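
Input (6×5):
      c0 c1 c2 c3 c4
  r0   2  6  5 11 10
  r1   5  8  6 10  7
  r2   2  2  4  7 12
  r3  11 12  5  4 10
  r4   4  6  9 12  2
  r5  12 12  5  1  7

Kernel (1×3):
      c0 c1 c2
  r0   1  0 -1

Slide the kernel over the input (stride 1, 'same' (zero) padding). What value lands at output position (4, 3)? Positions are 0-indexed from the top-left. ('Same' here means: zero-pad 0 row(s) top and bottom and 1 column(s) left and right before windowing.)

7

The receptive field on the zero-padded input at this output position is [9 12 2]. Elementwise product with the kernel and sum: 9·1 + 2·-1.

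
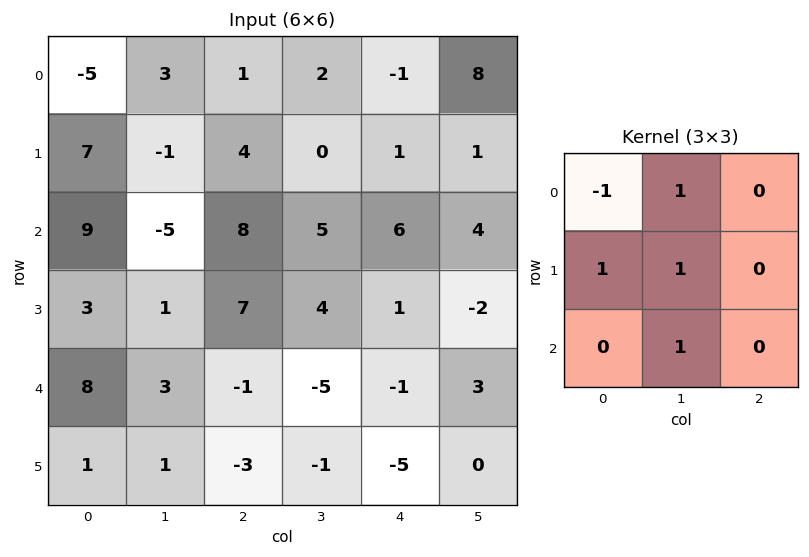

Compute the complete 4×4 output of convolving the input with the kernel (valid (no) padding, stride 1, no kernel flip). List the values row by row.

9 9 10 4
-3 15 13 13
-7 20 3 5
10 5 -10 -14

Output[0,0]: The receptive field on the input at this output position is [-5 3 1 / 7 -1 4 / 9 -5 8]. Elementwise product with the kernel and sum: -5·-1 + 3·1 + 7·1 + -1·1 + -5·1.
Output[0,1]: The receptive field on the input at this output position is [3 1 2 / -1 4 0 / -5 8 5]. Elementwise product with the kernel and sum: 3·-1 + 1·1 + -1·1 + 4·1 + 8·1.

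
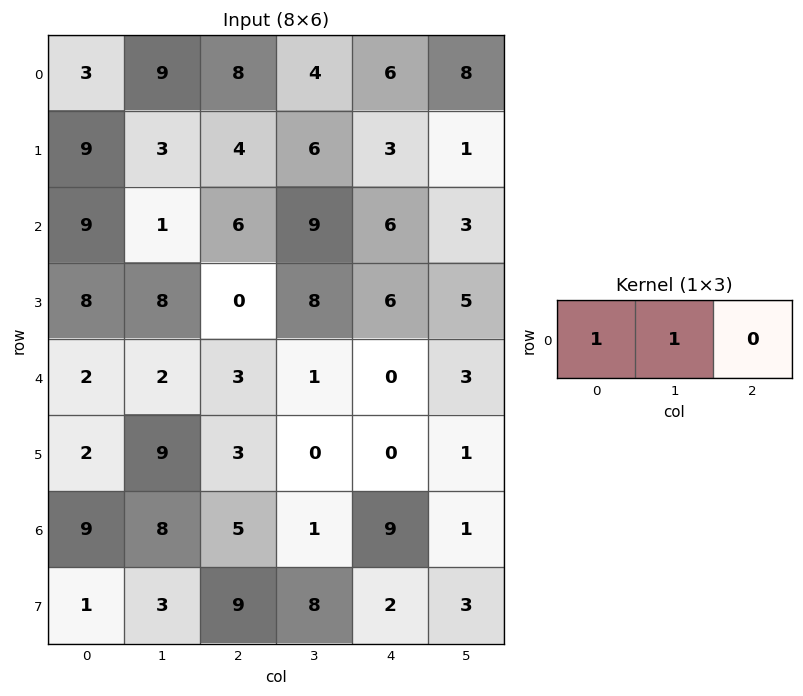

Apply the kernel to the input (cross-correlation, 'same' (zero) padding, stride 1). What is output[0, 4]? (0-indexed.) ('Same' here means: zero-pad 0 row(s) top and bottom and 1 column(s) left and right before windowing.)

The receptive field on the zero-padded input at this output position is [4 6 8]. Elementwise product with the kernel and sum: 4·1 + 6·1.

10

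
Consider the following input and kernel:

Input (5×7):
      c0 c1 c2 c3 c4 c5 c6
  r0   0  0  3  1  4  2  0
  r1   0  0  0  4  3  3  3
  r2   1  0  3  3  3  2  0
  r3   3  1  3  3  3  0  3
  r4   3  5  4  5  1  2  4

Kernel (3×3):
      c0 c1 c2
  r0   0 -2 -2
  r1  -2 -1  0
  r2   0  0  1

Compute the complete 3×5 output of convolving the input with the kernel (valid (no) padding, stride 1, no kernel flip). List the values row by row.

Output[0,0]: The receptive field on the input at this output position is [0 0 3 / 0 0 0 / 1 0 3]. Elementwise product with the kernel and sum: 0·-2 + 3·-2 + 0·-2 + 0·-1 + 3·1.
Output[0,1]: The receptive field on the input at this output position is [0 3 1 / 0 0 4 / 0 3 3]. Elementwise product with the kernel and sum: 3·-2 + 1·-2 + 0·-2 + 0·-1 + 3·1.

-3 -5 -11 -21 -13
1 -8 -20 -21 -17
-9 -12 -20 -17 -6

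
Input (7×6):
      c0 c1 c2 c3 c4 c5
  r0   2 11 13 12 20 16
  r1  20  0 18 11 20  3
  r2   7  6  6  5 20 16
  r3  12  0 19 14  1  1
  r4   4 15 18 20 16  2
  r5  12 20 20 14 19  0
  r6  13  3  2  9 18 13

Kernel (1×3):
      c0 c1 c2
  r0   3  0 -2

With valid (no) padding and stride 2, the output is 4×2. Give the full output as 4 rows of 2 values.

Output[0,0]: The receptive field on the input at this output position is [2 11 13]. Elementwise product with the kernel and sum: 2·3 + 13·-2.
Output[0,1]: The receptive field on the input at this output position is [13 12 20]. Elementwise product with the kernel and sum: 13·3 + 20·-2.

-20 -1
9 -22
-24 22
35 -30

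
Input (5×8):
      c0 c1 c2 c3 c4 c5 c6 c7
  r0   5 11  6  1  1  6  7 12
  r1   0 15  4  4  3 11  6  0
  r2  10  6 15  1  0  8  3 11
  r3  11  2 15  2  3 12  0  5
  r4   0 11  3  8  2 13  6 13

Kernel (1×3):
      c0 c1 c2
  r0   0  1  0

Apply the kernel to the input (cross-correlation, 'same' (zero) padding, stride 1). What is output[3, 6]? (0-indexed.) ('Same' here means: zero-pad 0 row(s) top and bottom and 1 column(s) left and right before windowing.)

The receptive field on the zero-padded input at this output position is [12 0 5]. Elementwise product with the kernel and sum: 0·1.

0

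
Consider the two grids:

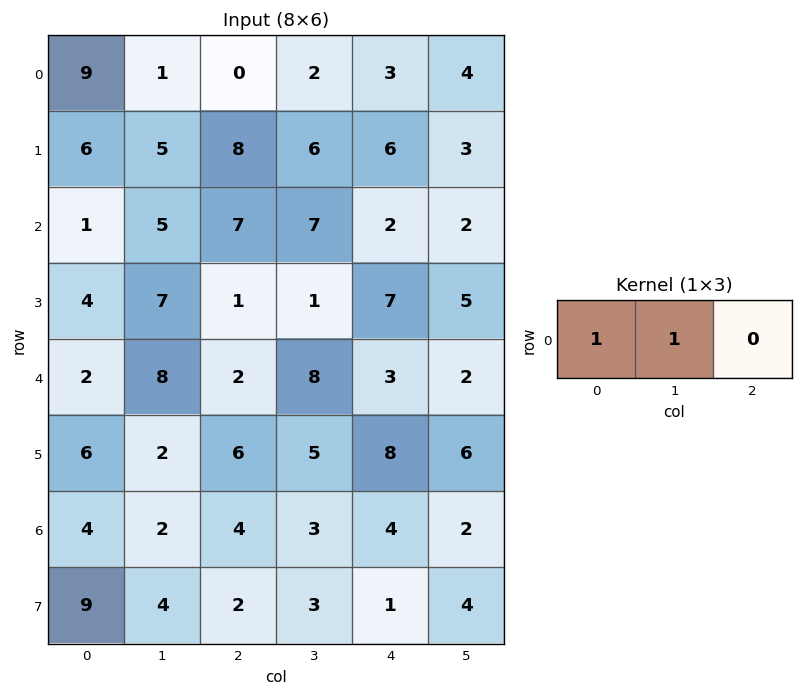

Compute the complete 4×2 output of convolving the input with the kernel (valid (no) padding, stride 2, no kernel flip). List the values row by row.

10 2
6 14
10 10
6 7

Output[0,0]: The receptive field on the input at this output position is [9 1 0]. Elementwise product with the kernel and sum: 9·1 + 1·1.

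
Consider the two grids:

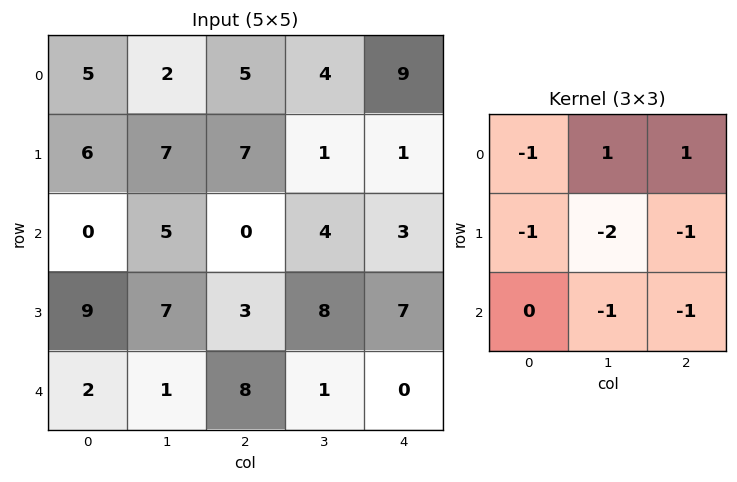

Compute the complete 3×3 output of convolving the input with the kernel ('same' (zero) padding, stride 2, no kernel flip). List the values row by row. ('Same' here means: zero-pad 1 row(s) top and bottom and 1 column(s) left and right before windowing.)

-25 -24 -23
-8 -19 -17
11 -14 -2

Output[0,0]: The receptive field on the zero-padded input at this output position is [0 0 0 / 0 5 2 / 0 6 7]. Elementwise product with the kernel and sum: 0·-1 + 0·1 + 0·1 + 0·-1 + 5·-2 + 2·-1 + 6·-1 + 7·-1.
Output[0,1]: The receptive field on the zero-padded input at this output position is [0 0 0 / 2 5 4 / 7 7 1]. Elementwise product with the kernel and sum: 0·-1 + 0·1 + 0·1 + 2·-1 + 5·-2 + 4·-1 + 7·-1 + 1·-1.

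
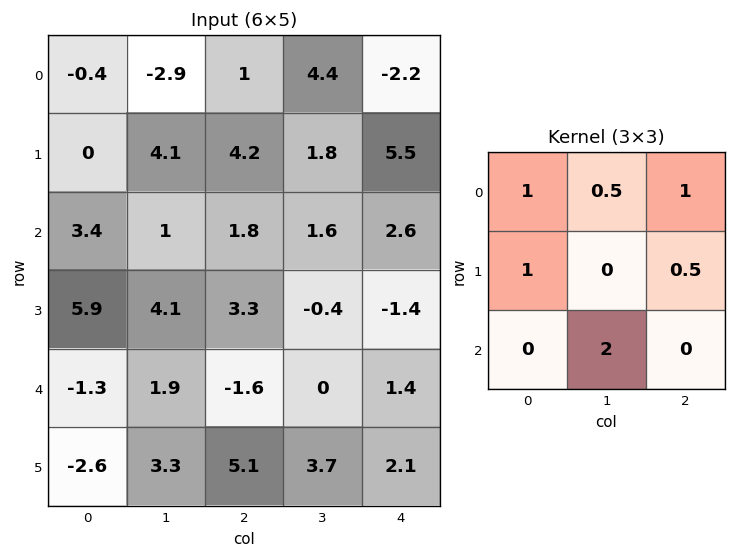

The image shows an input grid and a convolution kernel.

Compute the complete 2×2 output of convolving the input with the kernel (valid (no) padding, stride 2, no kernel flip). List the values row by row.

3.25 11.15
17.05 7.8

Output[0,0]: The receptive field on the input at this output position is [-0.4 -2.9 1 / 0 4.1 4.2 / 3.4 1 1.8]. Elementwise product with the kernel and sum: -0.4·1 + -2.9·0.5 + 1·1 + 0·1 + 4.2·0.5 + 1·2.
Output[0,1]: The receptive field on the input at this output position is [1 4.4 -2.2 / 4.2 1.8 5.5 / 1.8 1.6 2.6]. Elementwise product with the kernel and sum: 1·1 + 4.4·0.5 + -2.2·1 + 4.2·1 + 5.5·0.5 + 1.6·2.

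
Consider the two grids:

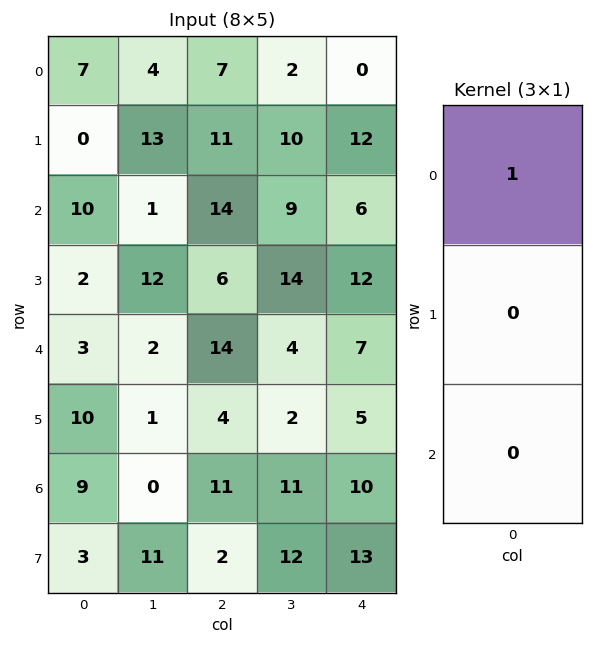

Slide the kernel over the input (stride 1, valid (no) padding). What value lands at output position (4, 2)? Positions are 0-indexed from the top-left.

The receptive field on the input at this output position is [14 / 4 / 11]. Elementwise product with the kernel and sum: 14·1.

14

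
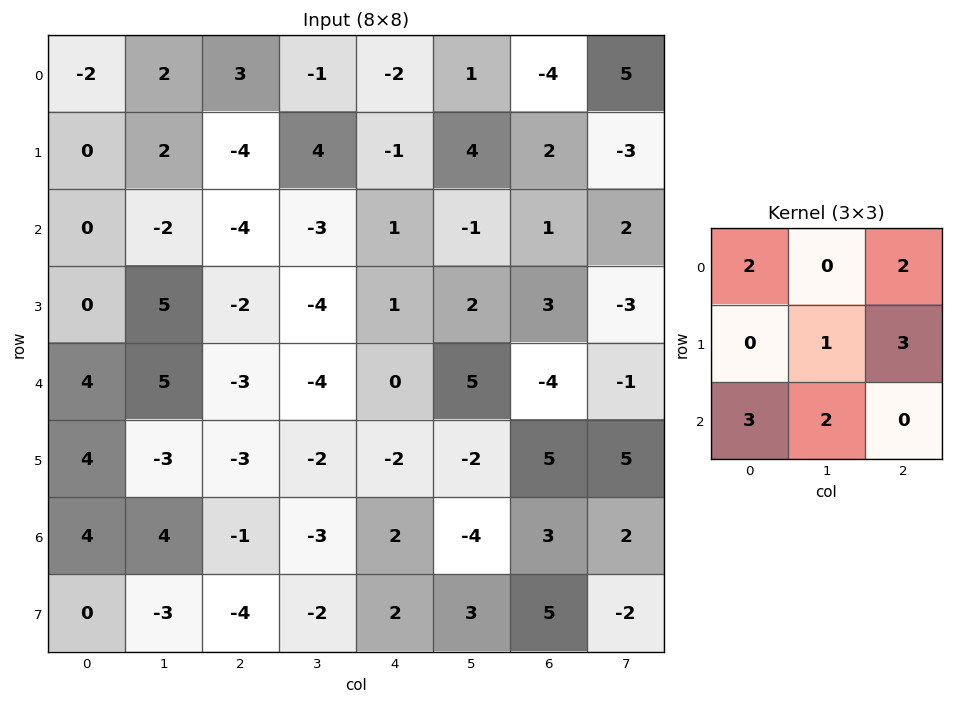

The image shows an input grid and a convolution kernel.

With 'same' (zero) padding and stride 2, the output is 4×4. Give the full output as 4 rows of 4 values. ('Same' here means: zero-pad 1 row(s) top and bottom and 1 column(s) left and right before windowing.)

4 -2 11 27
-2 10 4 21
37 -28 1 -5
10 -37 -20 34

Output[0,0]: The receptive field on the zero-padded input at this output position is [0 0 0 / 0 -2 2 / 0 0 2]. Elementwise product with the kernel and sum: 0·2 + 0·2 + -2·1 + 2·3 + 0·3 + 0·2.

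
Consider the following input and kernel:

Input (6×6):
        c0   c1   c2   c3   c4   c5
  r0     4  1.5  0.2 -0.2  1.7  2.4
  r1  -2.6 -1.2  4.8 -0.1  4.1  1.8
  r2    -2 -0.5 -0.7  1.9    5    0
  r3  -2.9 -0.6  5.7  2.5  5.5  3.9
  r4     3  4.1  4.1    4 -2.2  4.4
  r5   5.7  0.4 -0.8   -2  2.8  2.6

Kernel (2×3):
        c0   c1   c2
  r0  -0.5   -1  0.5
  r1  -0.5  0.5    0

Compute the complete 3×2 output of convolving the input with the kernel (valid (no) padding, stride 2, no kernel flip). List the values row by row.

-2.7 -1.5
2.3 -0.65
-6.2 -7.75

Output[0,0]: The receptive field on the input at this output position is [4 1.5 0.2 / -2.6 -1.2 4.8]. Elementwise product with the kernel and sum: 4·-0.5 + 1.5·-1 + 0.2·0.5 + -2.6·-0.5 + -1.2·0.5.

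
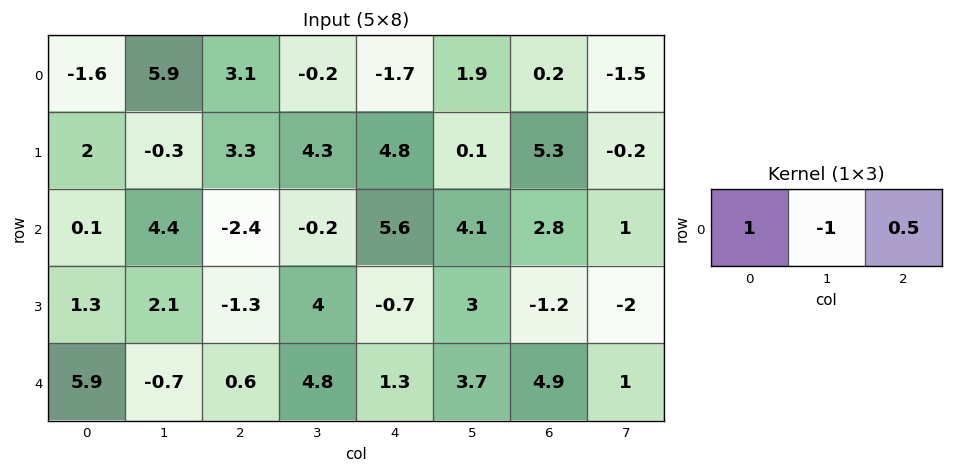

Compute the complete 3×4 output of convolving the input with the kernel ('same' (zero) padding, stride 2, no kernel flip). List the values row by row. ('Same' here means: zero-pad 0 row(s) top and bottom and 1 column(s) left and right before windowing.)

4.55 2.7 2.45 0.95
2.1 6.7 -3.75 1.8
-6.25 1.1 5.35 -0.7

Output[0,0]: The receptive field on the zero-padded input at this output position is [0 -1.6 5.9]. Elementwise product with the kernel and sum: 0·1 + -1.6·-1 + 5.9·0.5.
Output[0,1]: The receptive field on the zero-padded input at this output position is [5.9 3.1 -0.2]. Elementwise product with the kernel and sum: 5.9·1 + 3.1·-1 + -0.2·0.5.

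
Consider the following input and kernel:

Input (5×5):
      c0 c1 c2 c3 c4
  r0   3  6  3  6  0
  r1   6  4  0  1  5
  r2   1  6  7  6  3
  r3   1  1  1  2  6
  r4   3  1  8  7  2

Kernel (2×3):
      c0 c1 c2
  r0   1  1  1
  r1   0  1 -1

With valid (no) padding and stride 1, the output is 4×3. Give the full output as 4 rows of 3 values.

Output[0,0]: The receptive field on the input at this output position is [3 6 3 / 6 4 0]. Elementwise product with the kernel and sum: 3·1 + 6·1 + 3·1 + 4·1 + 0·-1.
Output[0,1]: The receptive field on the input at this output position is [6 3 6 / 4 0 1]. Elementwise product with the kernel and sum: 6·1 + 3·1 + 6·1 + 0·1 + 1·-1.

16 14 5
9 6 9
14 18 12
-4 5 14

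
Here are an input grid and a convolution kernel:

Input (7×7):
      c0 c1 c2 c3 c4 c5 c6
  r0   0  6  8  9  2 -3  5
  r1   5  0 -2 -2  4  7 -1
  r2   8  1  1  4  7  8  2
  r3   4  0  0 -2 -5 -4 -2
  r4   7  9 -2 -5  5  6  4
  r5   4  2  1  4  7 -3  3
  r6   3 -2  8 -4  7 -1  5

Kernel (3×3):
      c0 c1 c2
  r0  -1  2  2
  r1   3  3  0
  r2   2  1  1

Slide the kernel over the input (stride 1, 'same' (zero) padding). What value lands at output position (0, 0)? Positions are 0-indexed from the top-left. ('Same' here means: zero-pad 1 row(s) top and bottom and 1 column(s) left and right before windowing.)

5

The receptive field on the zero-padded input at this output position is [0 0 0 / 0 0 6 / 0 5 0]. Elementwise product with the kernel and sum: 0·-1 + 0·2 + 0·2 + 0·3 + 0·3 + 0·2 + 5·1 + 0·1.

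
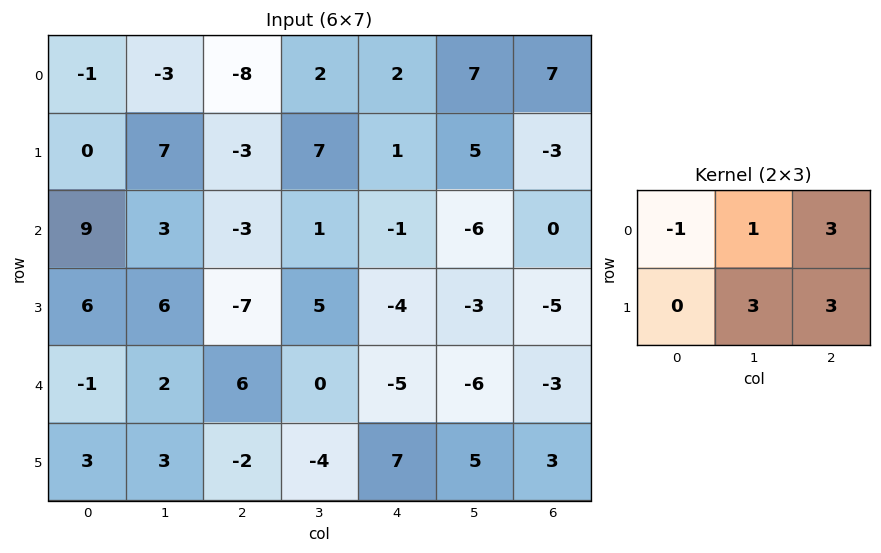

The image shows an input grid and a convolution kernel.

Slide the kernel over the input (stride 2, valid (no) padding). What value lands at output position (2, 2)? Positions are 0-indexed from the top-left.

14

The receptive field on the input at this output position is [-5 -6 -3 / 7 5 3]. Elementwise product with the kernel and sum: -5·-1 + -6·1 + -3·3 + 5·3 + 3·3.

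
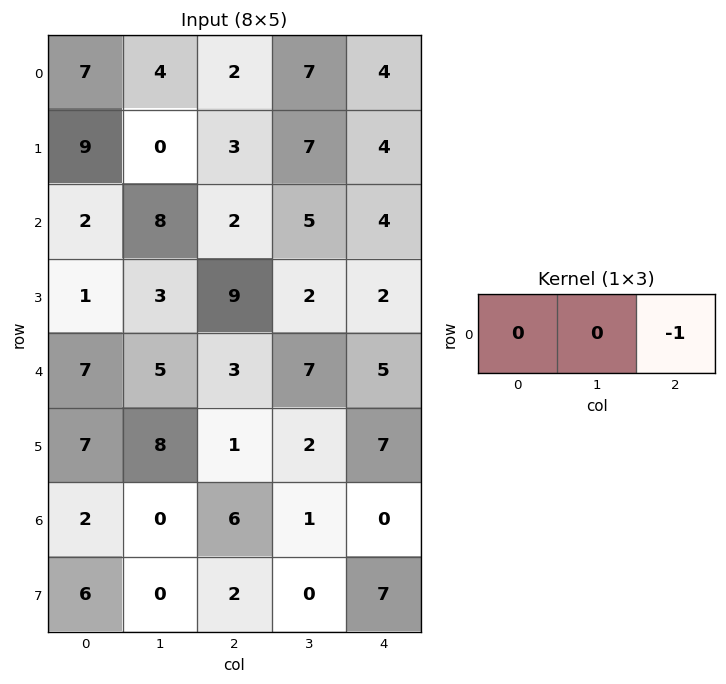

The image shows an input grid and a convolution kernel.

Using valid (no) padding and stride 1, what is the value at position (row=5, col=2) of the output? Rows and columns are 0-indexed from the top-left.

The receptive field on the input at this output position is [1 2 7]. Elementwise product with the kernel and sum: 7·-1.

-7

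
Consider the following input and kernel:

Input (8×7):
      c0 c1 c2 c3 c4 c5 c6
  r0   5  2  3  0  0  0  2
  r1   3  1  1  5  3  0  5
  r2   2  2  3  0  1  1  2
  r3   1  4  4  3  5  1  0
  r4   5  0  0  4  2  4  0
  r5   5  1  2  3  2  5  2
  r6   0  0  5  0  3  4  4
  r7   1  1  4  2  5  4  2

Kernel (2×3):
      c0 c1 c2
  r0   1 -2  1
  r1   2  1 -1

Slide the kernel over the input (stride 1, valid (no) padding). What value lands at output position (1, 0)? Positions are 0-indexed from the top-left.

5

The receptive field on the input at this output position is [3 1 1 / 2 2 3]. Elementwise product with the kernel and sum: 3·1 + 1·-2 + 1·1 + 2·2 + 2·1 + 3·-1.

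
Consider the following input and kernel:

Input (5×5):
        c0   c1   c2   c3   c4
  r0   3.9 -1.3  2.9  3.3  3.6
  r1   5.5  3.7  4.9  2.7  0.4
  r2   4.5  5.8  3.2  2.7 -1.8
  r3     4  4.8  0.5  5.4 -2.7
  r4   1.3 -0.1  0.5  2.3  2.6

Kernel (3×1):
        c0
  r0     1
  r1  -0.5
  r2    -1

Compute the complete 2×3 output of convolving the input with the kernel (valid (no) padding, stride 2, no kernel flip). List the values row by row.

-3.35 -2.75 5.2
1.2 2.45 -3.05

Output[0,0]: The receptive field on the input at this output position is [3.9 / 5.5 / 4.5]. Elementwise product with the kernel and sum: 3.9·1 + 5.5·-0.5 + 4.5·-1.
Output[0,1]: The receptive field on the input at this output position is [2.9 / 4.9 / 3.2]. Elementwise product with the kernel and sum: 2.9·1 + 4.9·-0.5 + 3.2·-1.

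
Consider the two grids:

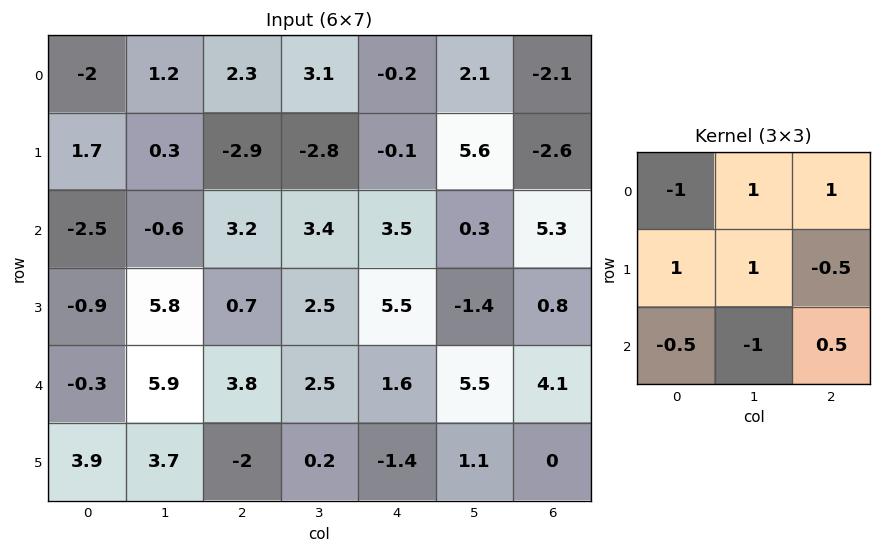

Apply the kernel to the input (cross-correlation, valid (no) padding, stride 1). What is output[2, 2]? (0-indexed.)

The receptive field on the input at this output position is [3.2 3.4 3.5 / 0.7 2.5 5.5 / 3.8 2.5 1.6]. Elementwise product with the kernel and sum: 3.2·-1 + 3.4·1 + 3.5·1 + 0.7·1 + 2.5·1 + 5.5·-0.5 + 3.8·-0.5 + 2.5·-1 + 1.6·0.5.

0.55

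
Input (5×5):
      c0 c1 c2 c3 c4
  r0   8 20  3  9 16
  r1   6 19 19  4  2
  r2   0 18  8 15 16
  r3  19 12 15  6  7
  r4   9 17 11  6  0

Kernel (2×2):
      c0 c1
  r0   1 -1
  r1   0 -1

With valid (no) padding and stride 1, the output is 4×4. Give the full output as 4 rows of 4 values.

-31 -2 -10 -9
-31 -8 0 -14
-30 -5 -13 -8
-10 -14 3 -1

Output[0,0]: The receptive field on the input at this output position is [8 20 / 6 19]. Elementwise product with the kernel and sum: 8·1 + 20·-1 + 19·-1.
Output[0,1]: The receptive field on the input at this output position is [20 3 / 19 19]. Elementwise product with the kernel and sum: 20·1 + 3·-1 + 19·-1.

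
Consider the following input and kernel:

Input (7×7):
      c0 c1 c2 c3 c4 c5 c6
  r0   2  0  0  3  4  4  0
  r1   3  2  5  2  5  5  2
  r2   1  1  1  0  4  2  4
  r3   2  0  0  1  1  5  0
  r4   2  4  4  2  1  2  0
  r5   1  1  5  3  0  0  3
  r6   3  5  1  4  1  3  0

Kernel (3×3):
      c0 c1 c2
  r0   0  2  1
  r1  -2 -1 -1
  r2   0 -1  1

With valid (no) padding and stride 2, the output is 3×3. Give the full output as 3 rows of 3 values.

-13 -3 -7
-1 1 -1
0 -11 -2

Output[0,0]: The receptive field on the input at this output position is [2 0 0 / 3 2 5 / 1 1 1]. Elementwise product with the kernel and sum: 0·2 + 0·1 + 3·-2 + 2·-1 + 5·-1 + 1·-1 + 1·1.
Output[0,1]: The receptive field on the input at this output position is [0 3 4 / 5 2 5 / 1 0 4]. Elementwise product with the kernel and sum: 3·2 + 4·1 + 5·-2 + 2·-1 + 5·-1 + 0·-1 + 4·1.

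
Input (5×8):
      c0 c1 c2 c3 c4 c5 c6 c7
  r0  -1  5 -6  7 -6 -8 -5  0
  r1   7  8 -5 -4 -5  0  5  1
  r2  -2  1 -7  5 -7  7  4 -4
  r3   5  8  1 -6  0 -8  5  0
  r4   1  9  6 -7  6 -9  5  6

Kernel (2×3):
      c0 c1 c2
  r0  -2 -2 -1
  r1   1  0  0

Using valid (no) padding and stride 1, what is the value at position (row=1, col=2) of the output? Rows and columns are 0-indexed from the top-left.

The receptive field on the input at this output position is [-5 -4 -5 / -7 5 -7]. Elementwise product with the kernel and sum: -5·-2 + -4·-2 + -5·-1 + -7·1.

16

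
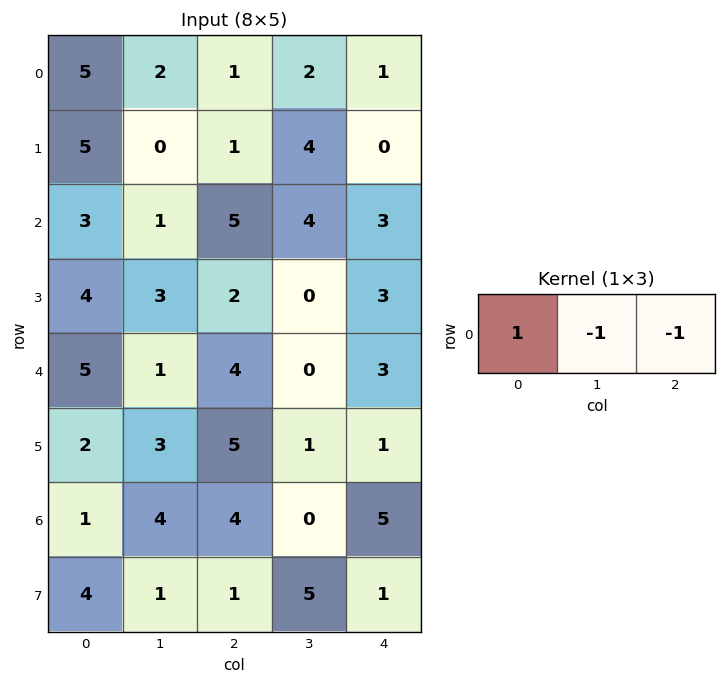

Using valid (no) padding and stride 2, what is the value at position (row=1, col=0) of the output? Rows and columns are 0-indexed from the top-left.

-3

The receptive field on the input at this output position is [3 1 5]. Elementwise product with the kernel and sum: 3·1 + 1·-1 + 5·-1.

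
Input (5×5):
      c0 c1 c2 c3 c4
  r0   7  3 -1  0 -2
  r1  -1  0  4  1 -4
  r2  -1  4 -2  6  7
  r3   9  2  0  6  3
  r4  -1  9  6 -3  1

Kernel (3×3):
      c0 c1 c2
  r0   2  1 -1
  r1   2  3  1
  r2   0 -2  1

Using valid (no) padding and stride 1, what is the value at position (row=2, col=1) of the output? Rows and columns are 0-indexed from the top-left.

-5

The receptive field on the input at this output position is [4 -2 6 / 2 0 6 / 9 6 -3]. Elementwise product with the kernel and sum: 4·2 + -2·1 + 6·-1 + 2·2 + 0·3 + 6·1 + 6·-2 + -3·1.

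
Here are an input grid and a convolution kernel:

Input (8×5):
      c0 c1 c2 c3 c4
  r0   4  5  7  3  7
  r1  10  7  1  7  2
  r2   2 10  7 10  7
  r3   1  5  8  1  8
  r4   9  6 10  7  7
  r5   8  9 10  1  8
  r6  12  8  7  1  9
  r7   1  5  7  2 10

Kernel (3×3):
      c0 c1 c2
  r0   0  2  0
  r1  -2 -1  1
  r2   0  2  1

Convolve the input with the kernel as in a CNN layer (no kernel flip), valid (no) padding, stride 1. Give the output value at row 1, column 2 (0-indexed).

7

The receptive field on the input at this output position is [1 7 2 / 7 10 7 / 8 1 8]. Elementwise product with the kernel and sum: 7·2 + 7·-2 + 10·-1 + 7·1 + 1·2 + 8·1.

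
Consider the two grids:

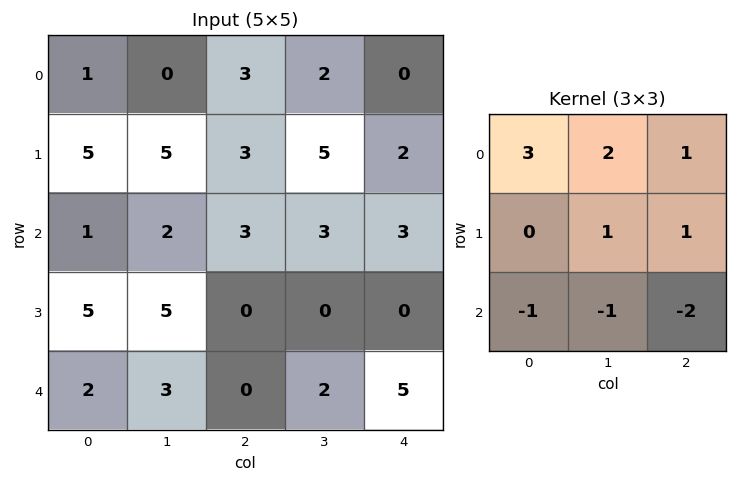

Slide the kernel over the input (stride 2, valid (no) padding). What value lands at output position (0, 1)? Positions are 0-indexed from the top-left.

8

The receptive field on the input at this output position is [3 2 0 / 3 5 2 / 3 3 3]. Elementwise product with the kernel and sum: 3·3 + 2·2 + 0·1 + 5·1 + 2·1 + 3·-1 + 3·-1 + 3·-2.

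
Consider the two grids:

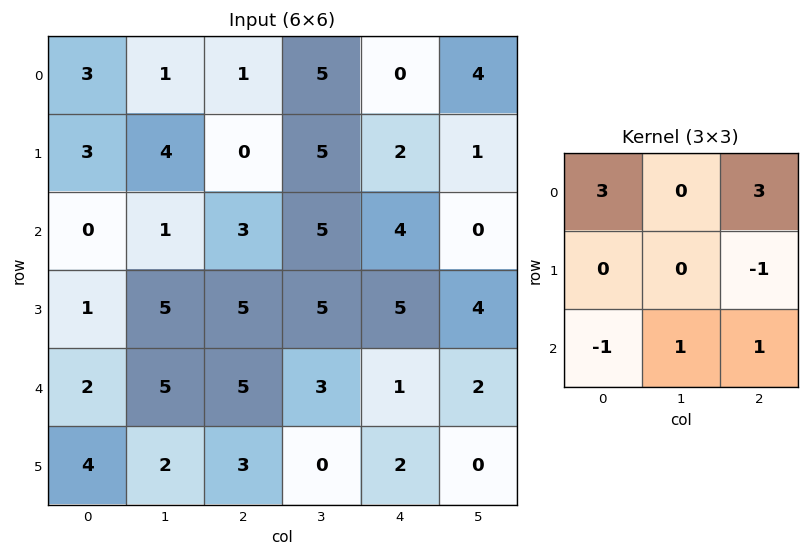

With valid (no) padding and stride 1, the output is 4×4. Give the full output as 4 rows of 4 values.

16 20 7 25
15 27 7 22
12 16 15 11
14 28 28 27

Output[0,0]: The receptive field on the input at this output position is [3 1 1 / 3 4 0 / 0 1 3]. Elementwise product with the kernel and sum: 3·3 + 1·3 + 0·-1 + 0·-1 + 1·1 + 3·1.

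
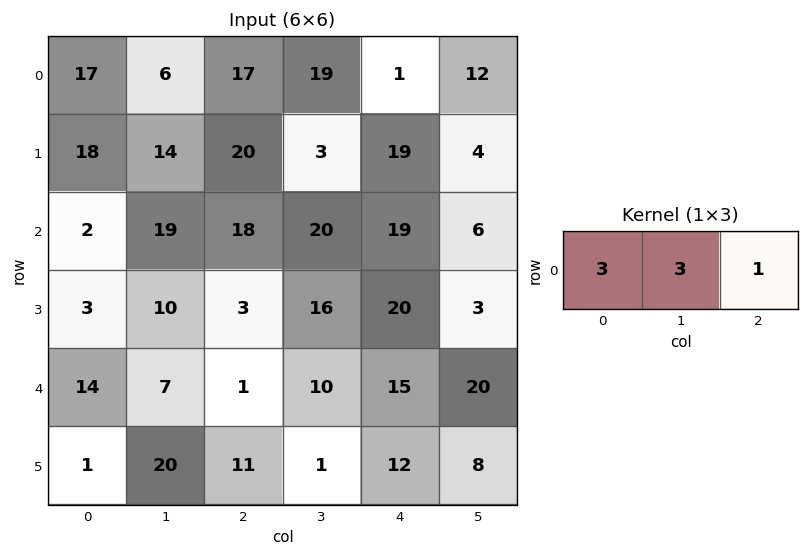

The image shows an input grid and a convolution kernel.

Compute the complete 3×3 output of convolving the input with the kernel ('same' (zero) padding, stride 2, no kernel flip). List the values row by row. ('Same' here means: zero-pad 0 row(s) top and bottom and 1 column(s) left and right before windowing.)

57 88 72
25 131 123
49 34 95

Output[0,0]: The receptive field on the zero-padded input at this output position is [0 17 6]. Elementwise product with the kernel and sum: 0·3 + 17·3 + 6·1.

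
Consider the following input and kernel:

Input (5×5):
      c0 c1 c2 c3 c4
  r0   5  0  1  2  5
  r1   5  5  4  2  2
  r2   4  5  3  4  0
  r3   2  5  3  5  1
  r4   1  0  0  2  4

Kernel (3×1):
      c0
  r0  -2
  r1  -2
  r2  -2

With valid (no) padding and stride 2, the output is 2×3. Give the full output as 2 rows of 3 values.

Output[0,0]: The receptive field on the input at this output position is [5 / 5 / 4]. Elementwise product with the kernel and sum: 5·-2 + 5·-2 + 4·-2.
Output[0,1]: The receptive field on the input at this output position is [1 / 4 / 3]. Elementwise product with the kernel and sum: 1·-2 + 4·-2 + 3·-2.

-28 -16 -14
-14 -12 -10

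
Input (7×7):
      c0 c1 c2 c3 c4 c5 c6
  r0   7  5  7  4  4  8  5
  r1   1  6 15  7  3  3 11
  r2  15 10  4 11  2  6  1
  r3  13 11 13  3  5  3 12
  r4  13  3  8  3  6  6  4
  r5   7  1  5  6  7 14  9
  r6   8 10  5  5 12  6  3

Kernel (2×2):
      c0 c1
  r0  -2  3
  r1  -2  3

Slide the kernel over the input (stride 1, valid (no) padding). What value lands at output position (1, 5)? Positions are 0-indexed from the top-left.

The receptive field on the input at this output position is [3 11 / 6 1]. Elementwise product with the kernel and sum: 3·-2 + 11·3 + 6·-2 + 1·3.

18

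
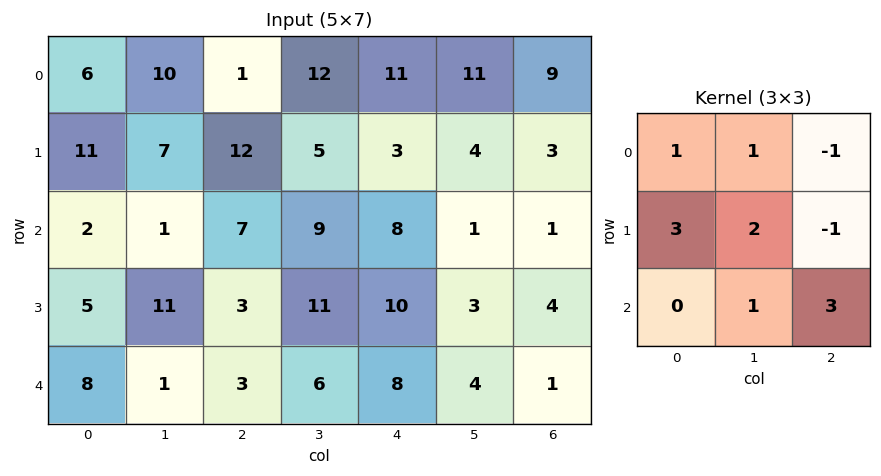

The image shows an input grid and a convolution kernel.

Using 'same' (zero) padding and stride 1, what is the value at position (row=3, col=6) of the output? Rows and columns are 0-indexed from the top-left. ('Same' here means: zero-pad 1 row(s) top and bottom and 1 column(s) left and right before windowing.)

20

The receptive field on the zero-padded input at this output position is [1 1 0 / 3 4 0 / 4 1 0]. Elementwise product with the kernel and sum: 1·1 + 1·1 + 0·-1 + 3·3 + 4·2 + 0·-1 + 1·1 + 0·3.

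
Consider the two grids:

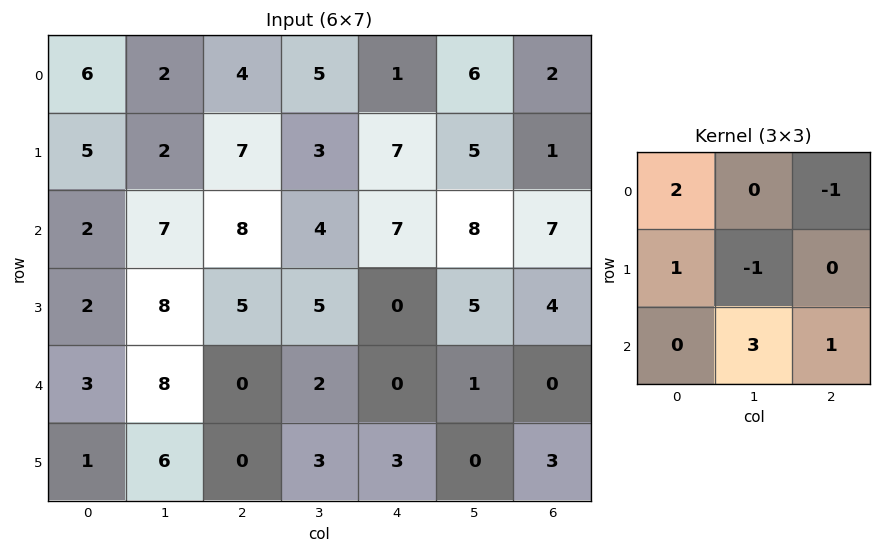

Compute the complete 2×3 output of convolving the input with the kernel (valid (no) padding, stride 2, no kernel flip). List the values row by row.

Output[0,0]: The receptive field on the input at this output position is [6 2 4 / 5 2 7 / 2 7 8]. Elementwise product with the kernel and sum: 6·2 + 4·-1 + 5·1 + 2·-1 + 7·3 + 8·1.

40 30 33
14 15 5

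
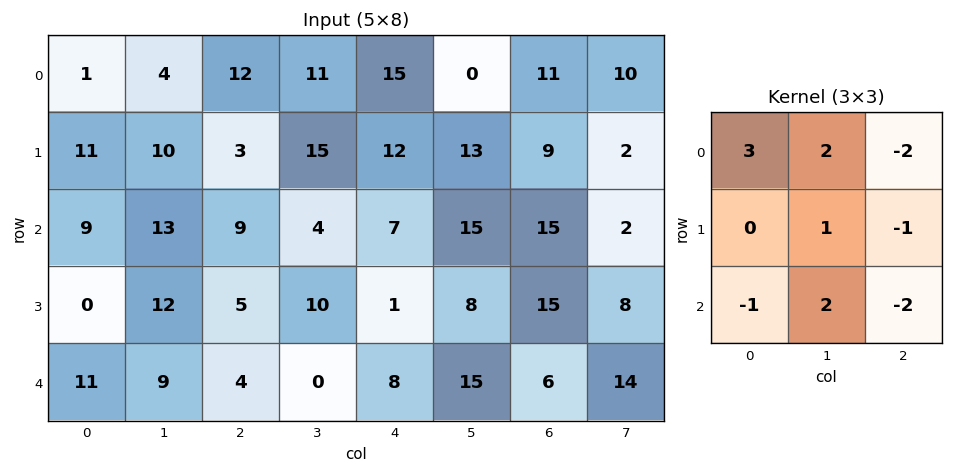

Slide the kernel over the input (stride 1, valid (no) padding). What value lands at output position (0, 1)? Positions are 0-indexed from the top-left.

The receptive field on the input at this output position is [4 12 11 / 10 3 15 / 13 9 4]. Elementwise product with the kernel and sum: 4·3 + 12·2 + 11·-2 + 3·1 + 15·-1 + 13·-1 + 9·2 + 4·-2.

-1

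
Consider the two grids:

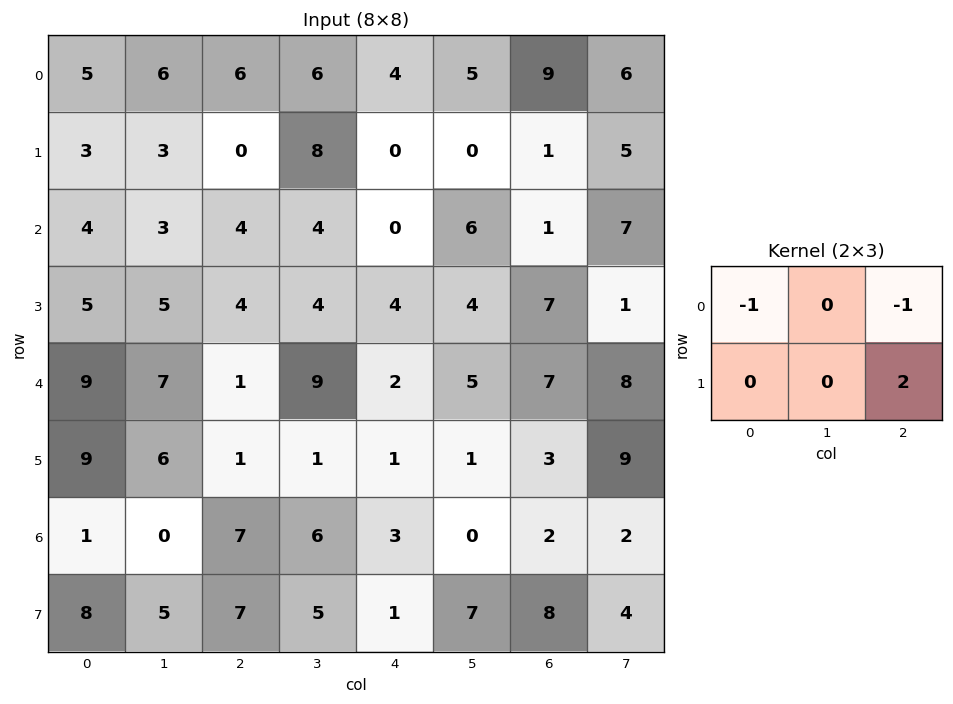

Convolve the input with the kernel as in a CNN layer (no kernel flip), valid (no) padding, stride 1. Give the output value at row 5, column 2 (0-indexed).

4

The receptive field on the input at this output position is [1 1 1 / 7 6 3]. Elementwise product with the kernel and sum: 1·-1 + 1·-1 + 3·2.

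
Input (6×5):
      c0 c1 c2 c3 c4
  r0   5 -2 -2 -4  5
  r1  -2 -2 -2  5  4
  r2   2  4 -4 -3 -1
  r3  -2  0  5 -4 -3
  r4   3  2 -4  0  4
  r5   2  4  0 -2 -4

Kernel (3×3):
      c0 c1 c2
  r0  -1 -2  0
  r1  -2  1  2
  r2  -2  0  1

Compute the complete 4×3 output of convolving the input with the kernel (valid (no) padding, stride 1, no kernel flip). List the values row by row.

-11 7 34
7 -16 -18
-6 -3 2
-14 -28 15

Output[0,0]: The receptive field on the input at this output position is [5 -2 -2 / -2 -2 -2 / 2 4 -4]. Elementwise product with the kernel and sum: 5·-1 + -2·-2 + -2·-2 + -2·1 + -2·2 + 2·-2 + -4·1.
Output[0,1]: The receptive field on the input at this output position is [-2 -2 -4 / -2 -2 5 / 4 -4 -3]. Elementwise product with the kernel and sum: -2·-1 + -2·-2 + -2·-2 + -2·1 + 5·2 + 4·-2 + -3·1.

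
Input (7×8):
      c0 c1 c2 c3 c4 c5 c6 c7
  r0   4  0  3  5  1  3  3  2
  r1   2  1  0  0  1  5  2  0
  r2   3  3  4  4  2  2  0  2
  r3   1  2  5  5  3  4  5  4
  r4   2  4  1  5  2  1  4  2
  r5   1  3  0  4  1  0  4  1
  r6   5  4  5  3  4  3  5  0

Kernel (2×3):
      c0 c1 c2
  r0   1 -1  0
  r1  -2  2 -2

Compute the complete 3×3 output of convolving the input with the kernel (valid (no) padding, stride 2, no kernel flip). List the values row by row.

2 -4 2
-8 -6 -8
2 2 -9

Output[0,0]: The receptive field on the input at this output position is [4 0 3 / 2 1 0]. Elementwise product with the kernel and sum: 4·1 + 0·-1 + 2·-2 + 1·2 + 0·-2.
Output[0,1]: The receptive field on the input at this output position is [3 5 1 / 0 0 1]. Elementwise product with the kernel and sum: 3·1 + 5·-1 + 0·-2 + 0·2 + 1·-2.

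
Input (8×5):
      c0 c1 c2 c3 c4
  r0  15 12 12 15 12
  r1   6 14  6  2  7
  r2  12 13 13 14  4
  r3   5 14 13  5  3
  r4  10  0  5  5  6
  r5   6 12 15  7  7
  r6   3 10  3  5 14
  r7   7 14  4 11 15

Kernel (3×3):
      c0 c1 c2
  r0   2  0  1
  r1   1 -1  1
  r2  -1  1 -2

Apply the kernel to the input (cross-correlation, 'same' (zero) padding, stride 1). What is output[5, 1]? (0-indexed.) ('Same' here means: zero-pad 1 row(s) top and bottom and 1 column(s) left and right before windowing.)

The receptive field on the zero-padded input at this output position is [10 0 5 / 6 12 15 / 3 10 3]. Elementwise product with the kernel and sum: 10·2 + 5·1 + 6·1 + 12·-1 + 15·1 + 3·-1 + 10·1 + 3·-2.

35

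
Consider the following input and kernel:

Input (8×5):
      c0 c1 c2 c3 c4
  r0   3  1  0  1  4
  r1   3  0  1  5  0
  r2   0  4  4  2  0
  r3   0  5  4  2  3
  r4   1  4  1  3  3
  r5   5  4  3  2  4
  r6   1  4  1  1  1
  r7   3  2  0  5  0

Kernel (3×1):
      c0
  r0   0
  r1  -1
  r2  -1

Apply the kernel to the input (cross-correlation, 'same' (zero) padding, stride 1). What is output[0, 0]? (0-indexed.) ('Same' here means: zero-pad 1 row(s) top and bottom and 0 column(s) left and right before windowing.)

-6

The receptive field on the zero-padded input at this output position is [0 / 3 / 3]. Elementwise product with the kernel and sum: 3·-1 + 3·-1.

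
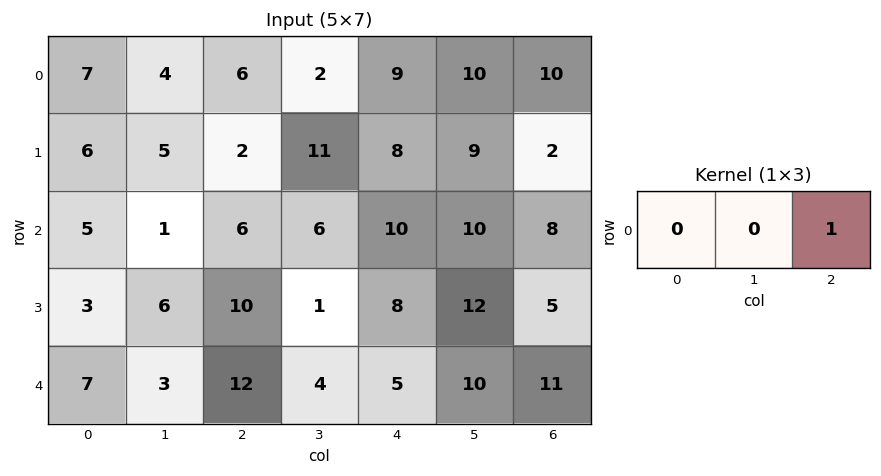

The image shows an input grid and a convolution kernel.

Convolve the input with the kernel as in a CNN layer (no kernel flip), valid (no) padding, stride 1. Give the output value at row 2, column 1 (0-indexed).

The receptive field on the input at this output position is [1 6 6]. Elementwise product with the kernel and sum: 6·1.

6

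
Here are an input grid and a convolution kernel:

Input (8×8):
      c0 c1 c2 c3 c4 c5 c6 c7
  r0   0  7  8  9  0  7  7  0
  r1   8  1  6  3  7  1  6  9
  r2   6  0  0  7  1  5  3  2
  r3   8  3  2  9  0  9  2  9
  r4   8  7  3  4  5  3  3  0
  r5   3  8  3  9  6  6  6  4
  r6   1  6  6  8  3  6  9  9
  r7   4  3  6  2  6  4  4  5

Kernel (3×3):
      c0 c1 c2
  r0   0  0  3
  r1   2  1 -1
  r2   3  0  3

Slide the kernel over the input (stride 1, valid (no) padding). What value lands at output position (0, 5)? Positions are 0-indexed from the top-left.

20

The receptive field on the input at this output position is [7 7 0 / 1 6 9 / 5 3 2]. Elementwise product with the kernel and sum: 0·3 + 1·2 + 6·1 + 9·-1 + 5·3 + 2·3.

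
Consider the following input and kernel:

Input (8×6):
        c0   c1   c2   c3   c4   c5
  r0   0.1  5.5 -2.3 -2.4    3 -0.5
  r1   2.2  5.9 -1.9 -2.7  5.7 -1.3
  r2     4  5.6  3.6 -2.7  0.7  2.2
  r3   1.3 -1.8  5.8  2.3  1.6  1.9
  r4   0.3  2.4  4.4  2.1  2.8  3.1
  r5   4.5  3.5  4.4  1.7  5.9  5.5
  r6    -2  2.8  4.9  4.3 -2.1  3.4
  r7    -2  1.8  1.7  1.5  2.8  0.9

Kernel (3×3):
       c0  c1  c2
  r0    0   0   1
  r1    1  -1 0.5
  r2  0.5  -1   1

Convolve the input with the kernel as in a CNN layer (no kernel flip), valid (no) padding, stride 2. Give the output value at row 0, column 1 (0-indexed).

The receptive field on the input at this output position is [-2.3 -2.4 3 / -1.9 -2.7 5.7 / 3.6 -2.7 0.7]. Elementwise product with the kernel and sum: 3·1 + -1.9·1 + -2.7·-1 + 5.7·0.5 + 3.6·0.5 + -2.7·-1 + 0.7·1.

11.85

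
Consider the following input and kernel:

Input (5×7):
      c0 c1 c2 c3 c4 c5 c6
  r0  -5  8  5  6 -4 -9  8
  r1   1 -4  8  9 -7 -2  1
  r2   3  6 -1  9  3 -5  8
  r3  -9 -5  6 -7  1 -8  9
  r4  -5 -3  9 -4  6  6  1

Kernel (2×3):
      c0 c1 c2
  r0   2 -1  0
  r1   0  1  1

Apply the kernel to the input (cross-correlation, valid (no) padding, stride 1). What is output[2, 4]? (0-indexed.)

The receptive field on the input at this output position is [3 -5 8 / 1 -8 9]. Elementwise product with the kernel and sum: 3·2 + -5·-1 + -8·1 + 9·1.

12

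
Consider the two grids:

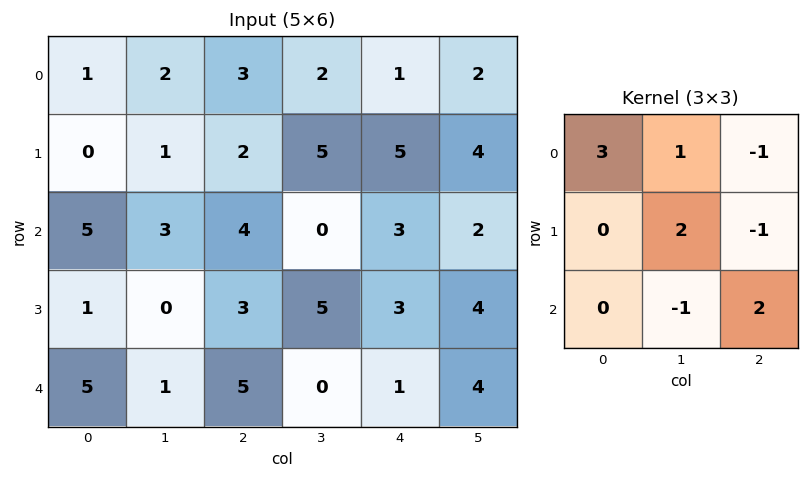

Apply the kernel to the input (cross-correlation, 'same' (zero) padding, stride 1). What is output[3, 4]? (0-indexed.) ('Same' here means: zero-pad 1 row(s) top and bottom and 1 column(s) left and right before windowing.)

10

The receptive field on the zero-padded input at this output position is [0 3 2 / 5 3 4 / 0 1 4]. Elementwise product with the kernel and sum: 0·3 + 3·1 + 2·-1 + 3·2 + 4·-1 + 1·-1 + 4·2.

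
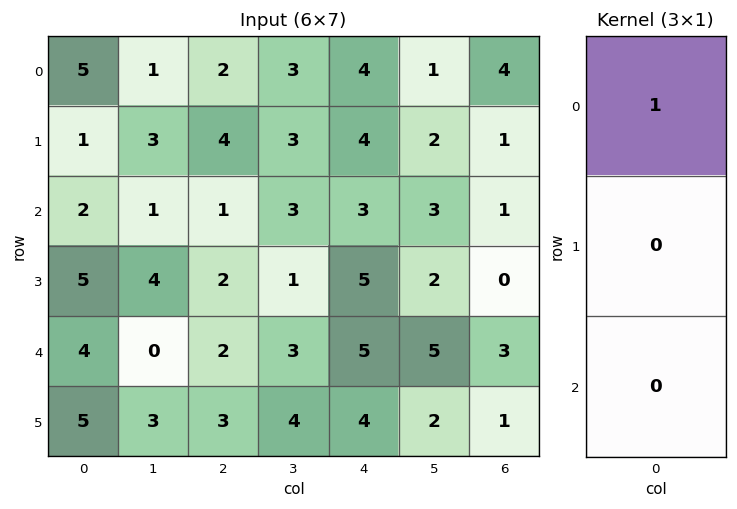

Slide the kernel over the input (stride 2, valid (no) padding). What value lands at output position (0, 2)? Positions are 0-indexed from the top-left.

4

The receptive field on the input at this output position is [4 / 4 / 3]. Elementwise product with the kernel and sum: 4·1.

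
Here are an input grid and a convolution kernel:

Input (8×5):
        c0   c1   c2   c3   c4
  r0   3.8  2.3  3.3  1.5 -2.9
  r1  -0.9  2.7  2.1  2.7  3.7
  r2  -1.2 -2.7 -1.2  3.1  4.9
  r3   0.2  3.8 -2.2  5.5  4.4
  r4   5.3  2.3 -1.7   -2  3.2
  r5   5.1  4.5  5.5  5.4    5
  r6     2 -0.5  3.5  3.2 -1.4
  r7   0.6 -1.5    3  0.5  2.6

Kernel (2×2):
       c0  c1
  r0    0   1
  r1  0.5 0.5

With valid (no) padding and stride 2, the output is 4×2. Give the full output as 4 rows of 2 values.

3.2 3.9
-0.7 4.75
7.1 3.45
-0.95 4.95

Output[0,0]: The receptive field on the input at this output position is [3.8 2.3 / -0.9 2.7]. Elementwise product with the kernel and sum: 2.3·1 + -0.9·0.5 + 2.7·0.5.
Output[0,1]: The receptive field on the input at this output position is [3.3 1.5 / 2.1 2.7]. Elementwise product with the kernel and sum: 1.5·1 + 2.1·0.5 + 2.7·0.5.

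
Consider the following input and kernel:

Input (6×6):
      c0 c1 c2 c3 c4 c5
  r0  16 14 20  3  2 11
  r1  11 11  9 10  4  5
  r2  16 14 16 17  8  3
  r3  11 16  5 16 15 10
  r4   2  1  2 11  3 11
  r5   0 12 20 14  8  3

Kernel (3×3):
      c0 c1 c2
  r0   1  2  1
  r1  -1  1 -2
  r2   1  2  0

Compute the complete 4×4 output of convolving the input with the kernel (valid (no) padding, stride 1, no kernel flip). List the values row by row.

90 81 71 35
51 33 55 54
59 25 63 32
67 73 103 56

Output[0,0]: The receptive field on the input at this output position is [16 14 20 / 11 11 9 / 16 14 16]. Elementwise product with the kernel and sum: 16·1 + 14·2 + 20·1 + 11·-1 + 11·1 + 9·-2 + 16·1 + 14·2.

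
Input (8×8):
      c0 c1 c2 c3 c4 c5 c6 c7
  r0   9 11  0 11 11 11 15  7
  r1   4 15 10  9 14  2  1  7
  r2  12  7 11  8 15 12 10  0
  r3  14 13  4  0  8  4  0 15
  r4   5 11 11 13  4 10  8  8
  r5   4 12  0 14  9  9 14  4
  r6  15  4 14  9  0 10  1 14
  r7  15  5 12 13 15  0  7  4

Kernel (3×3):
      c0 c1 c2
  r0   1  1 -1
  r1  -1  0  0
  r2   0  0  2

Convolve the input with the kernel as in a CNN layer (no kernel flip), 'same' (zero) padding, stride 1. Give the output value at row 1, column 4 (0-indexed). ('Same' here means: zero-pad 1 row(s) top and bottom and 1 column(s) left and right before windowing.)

26

The receptive field on the zero-padded input at this output position is [11 11 11 / 9 14 2 / 8 15 12]. Elementwise product with the kernel and sum: 11·1 + 11·1 + 11·-1 + 9·-1 + 12·2.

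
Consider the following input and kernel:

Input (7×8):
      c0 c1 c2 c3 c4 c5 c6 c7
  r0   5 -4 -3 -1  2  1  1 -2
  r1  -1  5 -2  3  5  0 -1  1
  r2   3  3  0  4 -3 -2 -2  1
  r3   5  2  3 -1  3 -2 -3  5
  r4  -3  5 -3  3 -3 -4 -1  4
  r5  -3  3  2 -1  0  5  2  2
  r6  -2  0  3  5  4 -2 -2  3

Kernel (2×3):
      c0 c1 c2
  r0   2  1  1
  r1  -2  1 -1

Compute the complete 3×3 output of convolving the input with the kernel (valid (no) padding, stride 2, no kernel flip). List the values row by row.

12 -3 -3
-2 -9 -15
3 -11 -8

Output[0,0]: The receptive field on the input at this output position is [5 -4 -3 / -1 5 -2]. Elementwise product with the kernel and sum: 5·2 + -4·1 + -3·1 + -1·-2 + 5·1 + -2·-1.
Output[0,1]: The receptive field on the input at this output position is [-3 -1 2 / -2 3 5]. Elementwise product with the kernel and sum: -3·2 + -1·1 + 2·1 + -2·-2 + 3·1 + 5·-1.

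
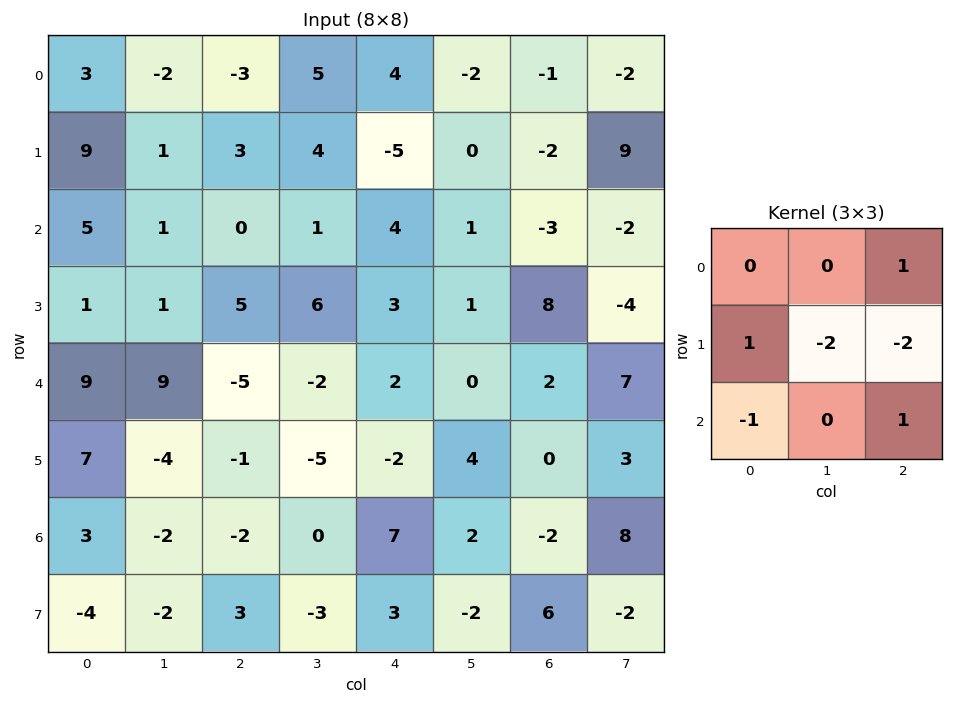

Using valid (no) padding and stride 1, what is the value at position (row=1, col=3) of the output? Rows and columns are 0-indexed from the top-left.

The receptive field on the input at this output position is [4 -5 0 / 1 4 1 / 6 3 1]. Elementwise product with the kernel and sum: 0·1 + 1·1 + 4·-2 + 1·-2 + 6·-1 + 1·1.

-14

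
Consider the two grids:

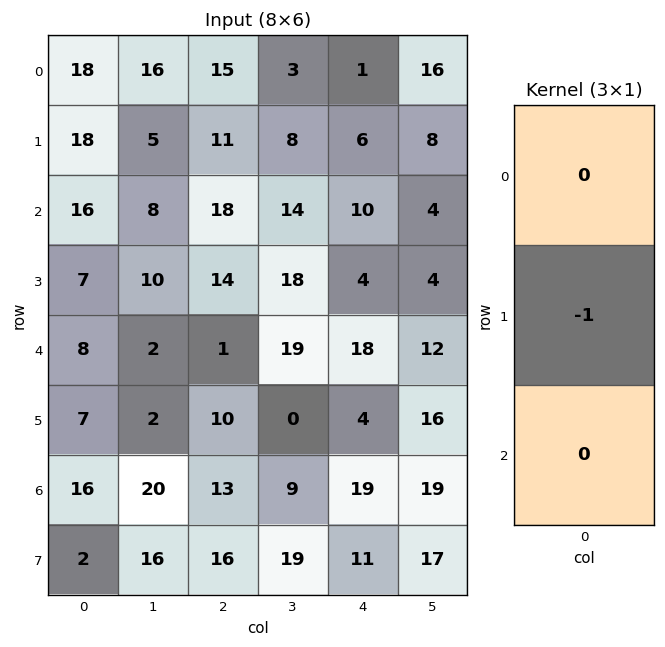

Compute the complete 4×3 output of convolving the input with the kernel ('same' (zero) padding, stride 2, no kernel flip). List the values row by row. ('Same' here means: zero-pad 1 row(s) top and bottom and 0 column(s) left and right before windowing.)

-18 -15 -1
-16 -18 -10
-8 -1 -18
-16 -13 -19

Output[0,0]: The receptive field on the zero-padded input at this output position is [0 / 18 / 18]. Elementwise product with the kernel and sum: 18·-1.
Output[0,1]: The receptive field on the zero-padded input at this output position is [0 / 15 / 11]. Elementwise product with the kernel and sum: 15·-1.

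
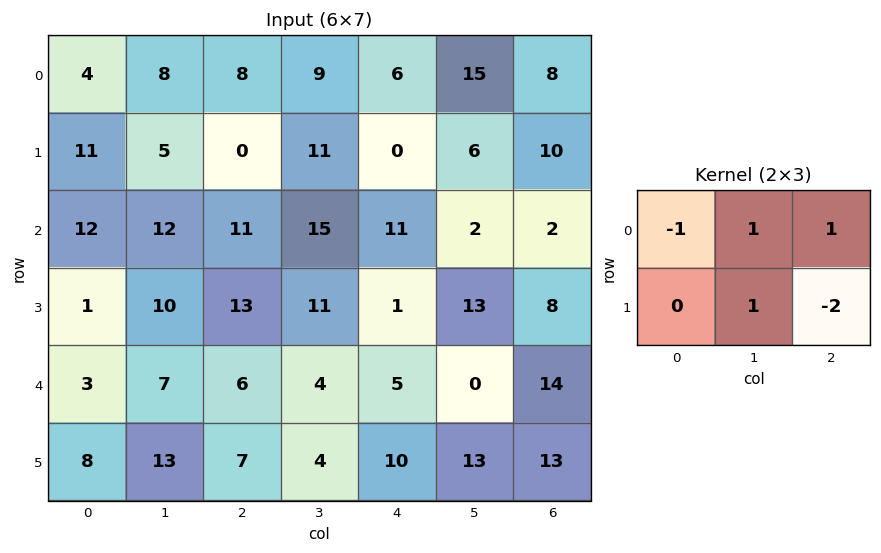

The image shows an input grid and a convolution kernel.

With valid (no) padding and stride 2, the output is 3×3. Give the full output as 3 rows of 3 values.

Output[0,0]: The receptive field on the input at this output position is [4 8 8 / 11 5 0]. Elementwise product with the kernel and sum: 4·-1 + 8·1 + 8·1 + 5·1 + 0·-2.
Output[0,1]: The receptive field on the input at this output position is [8 9 6 / 0 11 0]. Elementwise product with the kernel and sum: 8·-1 + 9·1 + 6·1 + 11·1 + 0·-2.

17 18 3
-5 24 -10
9 -13 -4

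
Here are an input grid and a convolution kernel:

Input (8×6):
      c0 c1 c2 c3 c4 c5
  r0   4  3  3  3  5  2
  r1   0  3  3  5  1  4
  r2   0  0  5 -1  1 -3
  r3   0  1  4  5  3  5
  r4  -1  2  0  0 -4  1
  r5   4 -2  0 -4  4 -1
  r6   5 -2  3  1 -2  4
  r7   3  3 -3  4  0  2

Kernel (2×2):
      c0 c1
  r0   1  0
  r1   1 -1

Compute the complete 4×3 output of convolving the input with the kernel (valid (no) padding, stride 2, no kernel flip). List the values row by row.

Output[0,0]: The receptive field on the input at this output position is [4 3 / 0 3]. Elementwise product with the kernel and sum: 4·1 + 0·1 + 3·-1.
Output[0,1]: The receptive field on the input at this output position is [3 3 / 3 5]. Elementwise product with the kernel and sum: 3·1 + 3·1 + 5·-1.

1 1 2
-1 4 -1
5 4 1
5 -4 -4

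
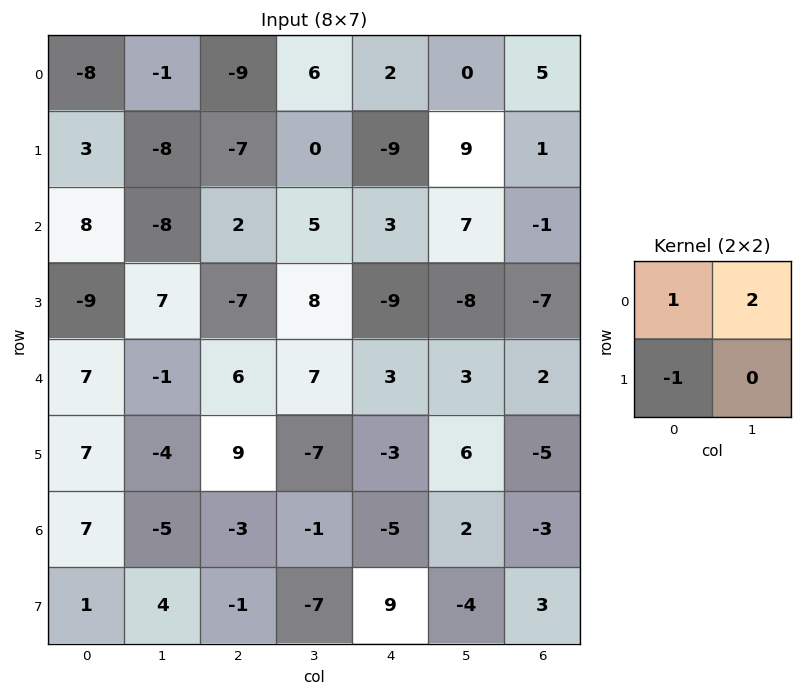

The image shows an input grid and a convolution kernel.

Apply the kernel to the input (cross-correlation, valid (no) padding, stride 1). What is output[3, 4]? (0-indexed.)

The receptive field on the input at this output position is [-9 -8 / 3 3]. Elementwise product with the kernel and sum: -9·1 + -8·2 + 3·-1.

-28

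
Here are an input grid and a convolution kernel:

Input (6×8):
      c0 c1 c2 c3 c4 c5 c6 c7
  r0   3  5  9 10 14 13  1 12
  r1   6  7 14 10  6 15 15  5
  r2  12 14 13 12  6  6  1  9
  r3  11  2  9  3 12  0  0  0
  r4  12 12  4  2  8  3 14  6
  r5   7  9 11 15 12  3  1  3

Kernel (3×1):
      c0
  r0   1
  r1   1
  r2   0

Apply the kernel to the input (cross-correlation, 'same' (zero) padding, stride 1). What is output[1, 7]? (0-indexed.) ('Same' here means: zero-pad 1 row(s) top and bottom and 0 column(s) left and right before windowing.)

17

The receptive field on the zero-padded input at this output position is [12 / 5 / 9]. Elementwise product with the kernel and sum: 12·1 + 5·1.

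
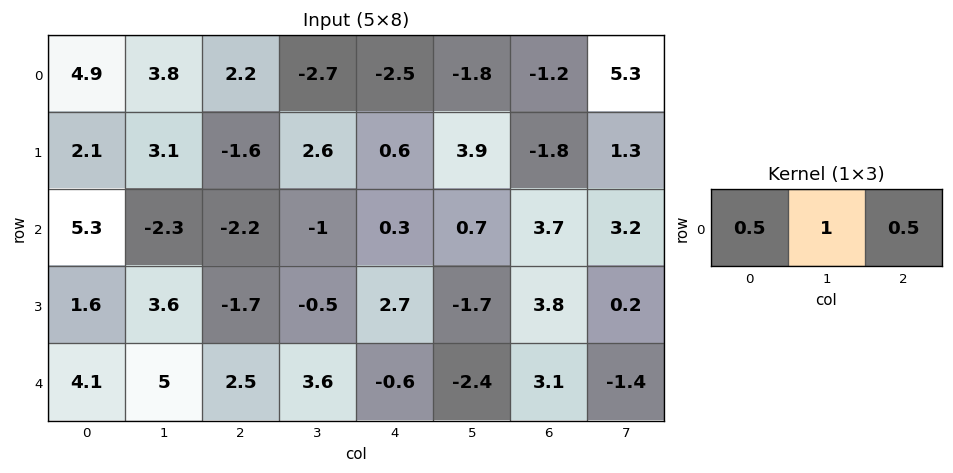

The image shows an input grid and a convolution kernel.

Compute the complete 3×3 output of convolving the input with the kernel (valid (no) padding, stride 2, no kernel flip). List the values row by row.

Output[0,0]: The receptive field on the input at this output position is [4.9 3.8 2.2]. Elementwise product with the kernel and sum: 4.9·0.5 + 3.8·1 + 2.2·0.5.
Output[0,1]: The receptive field on the input at this output position is [2.2 -2.7 -2.5]. Elementwise product with the kernel and sum: 2.2·0.5 + -2.7·1 + -2.5·0.5.

7.35 -2.85 -3.65
-0.75 -1.95 2.7
8.3 4.55 -1.15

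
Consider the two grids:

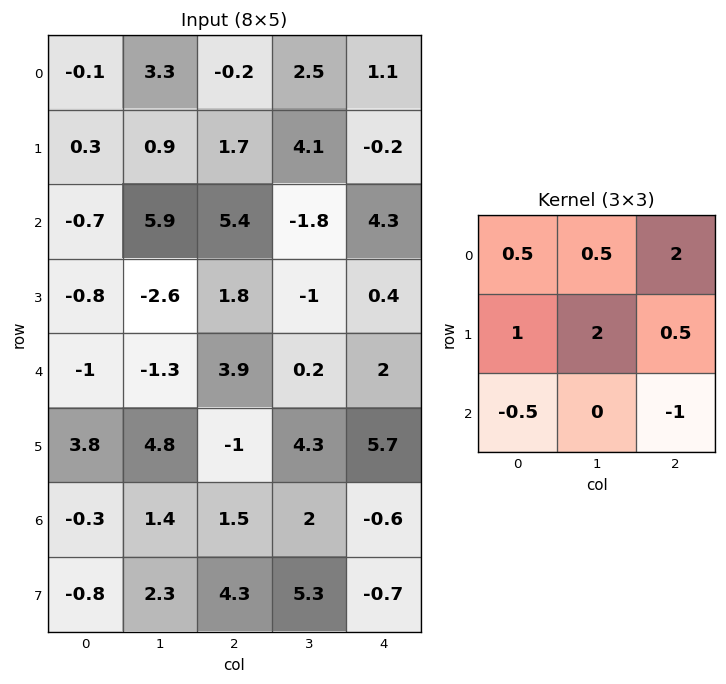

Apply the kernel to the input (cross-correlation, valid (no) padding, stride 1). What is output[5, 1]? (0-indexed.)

9.45

The receptive field on the input at this output position is [4.8 -1 4.3 / 1.4 1.5 2 / 2.3 4.3 5.3]. Elementwise product with the kernel and sum: 4.8·0.5 + -1·0.5 + 4.3·2 + 1.4·1 + 1.5·2 + 2·0.5 + 2.3·-0.5 + 5.3·-1.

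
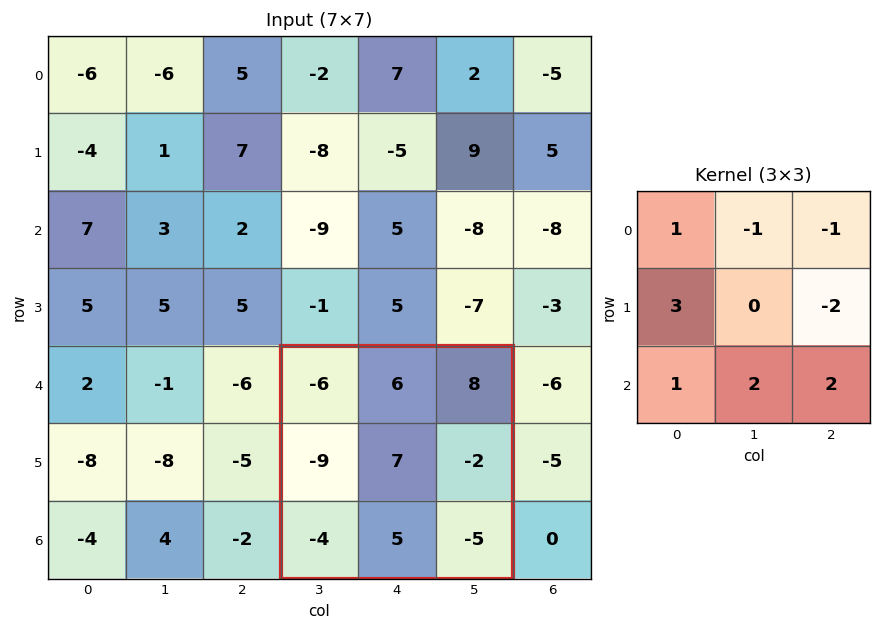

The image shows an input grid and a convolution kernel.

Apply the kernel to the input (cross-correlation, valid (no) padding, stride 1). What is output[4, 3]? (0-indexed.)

-47

The receptive field on the input at this output position is [-6 6 8 / -9 7 -2 / -4 5 -5]. Elementwise product with the kernel and sum: -6·1 + 6·-1 + 8·-1 + -9·3 + -2·-2 + -4·1 + 5·2 + -5·2.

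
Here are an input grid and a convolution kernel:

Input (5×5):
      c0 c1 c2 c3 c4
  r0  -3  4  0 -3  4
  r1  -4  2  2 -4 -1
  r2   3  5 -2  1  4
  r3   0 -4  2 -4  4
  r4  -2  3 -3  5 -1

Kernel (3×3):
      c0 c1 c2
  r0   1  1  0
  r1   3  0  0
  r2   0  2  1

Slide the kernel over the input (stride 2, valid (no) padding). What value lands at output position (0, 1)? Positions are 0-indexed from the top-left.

The receptive field on the input at this output position is [0 -3 4 / 2 -4 -1 / -2 1 4]. Elementwise product with the kernel and sum: 0·1 + -3·1 + 2·3 + 1·2 + 4·1.

9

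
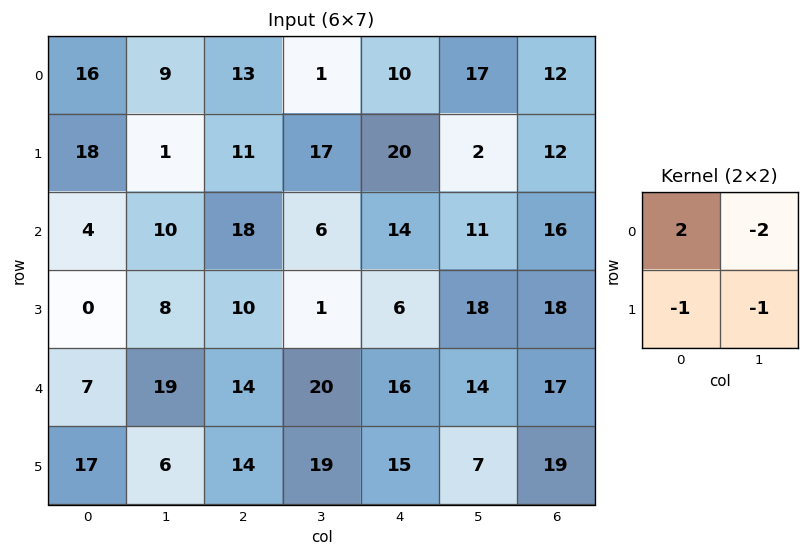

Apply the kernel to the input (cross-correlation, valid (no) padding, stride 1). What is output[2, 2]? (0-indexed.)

13

The receptive field on the input at this output position is [18 6 / 10 1]. Elementwise product with the kernel and sum: 18·2 + 6·-2 + 10·-1 + 1·-1.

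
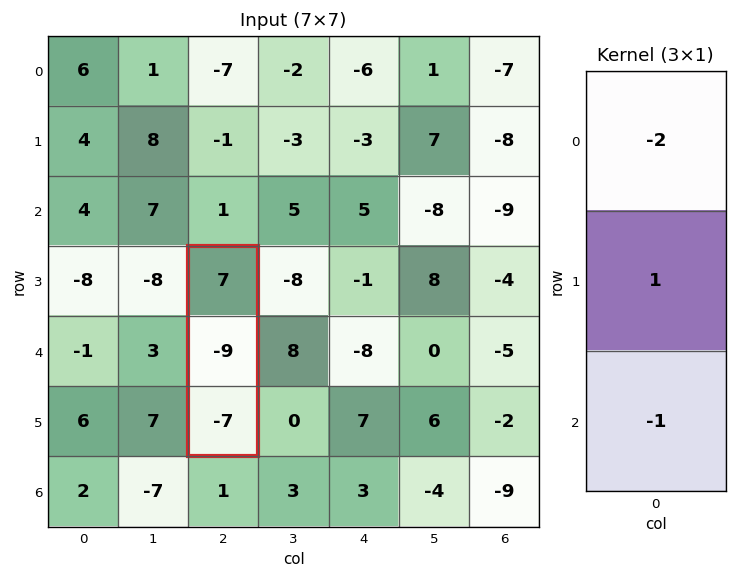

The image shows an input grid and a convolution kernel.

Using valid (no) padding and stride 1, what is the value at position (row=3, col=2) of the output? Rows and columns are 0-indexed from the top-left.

The receptive field on the input at this output position is [7 / -9 / -7]. Elementwise product with the kernel and sum: 7·-2 + -9·1 + -7·-1.

-16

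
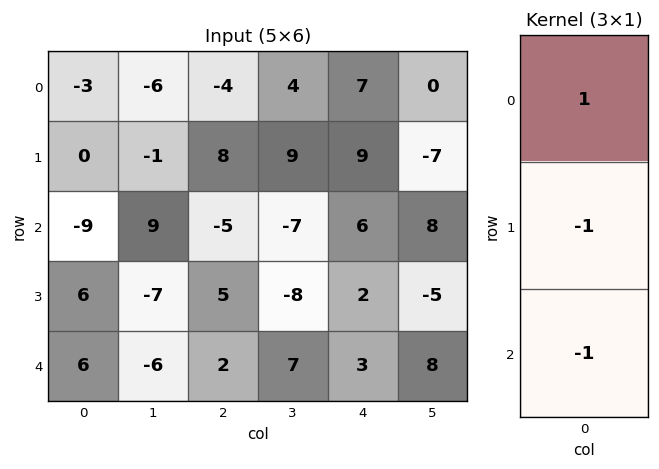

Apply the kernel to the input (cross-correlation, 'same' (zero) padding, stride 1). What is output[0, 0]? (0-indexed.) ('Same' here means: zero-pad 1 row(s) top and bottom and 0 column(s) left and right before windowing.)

The receptive field on the zero-padded input at this output position is [0 / -3 / 0]. Elementwise product with the kernel and sum: 0·1 + -3·-1 + 0·-1.

3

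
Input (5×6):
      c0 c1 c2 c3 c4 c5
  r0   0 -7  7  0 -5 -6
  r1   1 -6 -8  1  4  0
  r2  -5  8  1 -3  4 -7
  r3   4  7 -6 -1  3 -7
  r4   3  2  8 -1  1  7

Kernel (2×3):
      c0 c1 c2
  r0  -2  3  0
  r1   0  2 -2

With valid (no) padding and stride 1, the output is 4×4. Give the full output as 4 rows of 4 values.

Output[0,0]: The receptive field on the input at this output position is [0 -7 7 / 1 -6 -8]. Elementwise product with the kernel and sum: 0·-2 + -7·3 + -6·2 + -8·-2.
Output[0,1]: The receptive field on the input at this output position is [-7 7 0 / -6 -8 1]. Elementwise product with the kernel and sum: -7·-2 + 7·3 + -8·2 + 1·-2.

-17 17 -20 -7
-6 -4 5 32
60 -23 -19 38
1 -14 5 -1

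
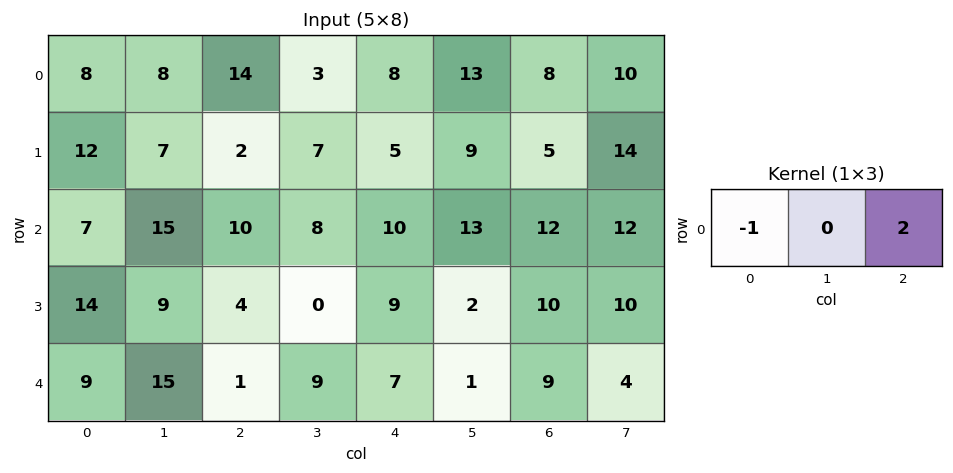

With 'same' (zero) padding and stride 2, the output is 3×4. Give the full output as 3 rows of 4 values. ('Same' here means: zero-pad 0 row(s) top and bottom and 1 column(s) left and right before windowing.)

16 -2 23 7
30 1 18 11
30 3 -7 7

Output[0,0]: The receptive field on the zero-padded input at this output position is [0 8 8]. Elementwise product with the kernel and sum: 0·-1 + 8·2.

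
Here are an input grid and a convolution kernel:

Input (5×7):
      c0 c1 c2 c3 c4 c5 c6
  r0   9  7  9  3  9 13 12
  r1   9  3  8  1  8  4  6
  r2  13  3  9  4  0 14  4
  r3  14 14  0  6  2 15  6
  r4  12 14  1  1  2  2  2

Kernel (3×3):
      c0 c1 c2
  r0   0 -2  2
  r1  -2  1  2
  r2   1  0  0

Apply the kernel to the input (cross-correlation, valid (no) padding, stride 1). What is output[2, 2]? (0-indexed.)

The receptive field on the input at this output position is [9 4 0 / 0 6 2 / 1 1 2]. Elementwise product with the kernel and sum: 4·-2 + 0·2 + 0·-2 + 6·1 + 2·2 + 1·1.

3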